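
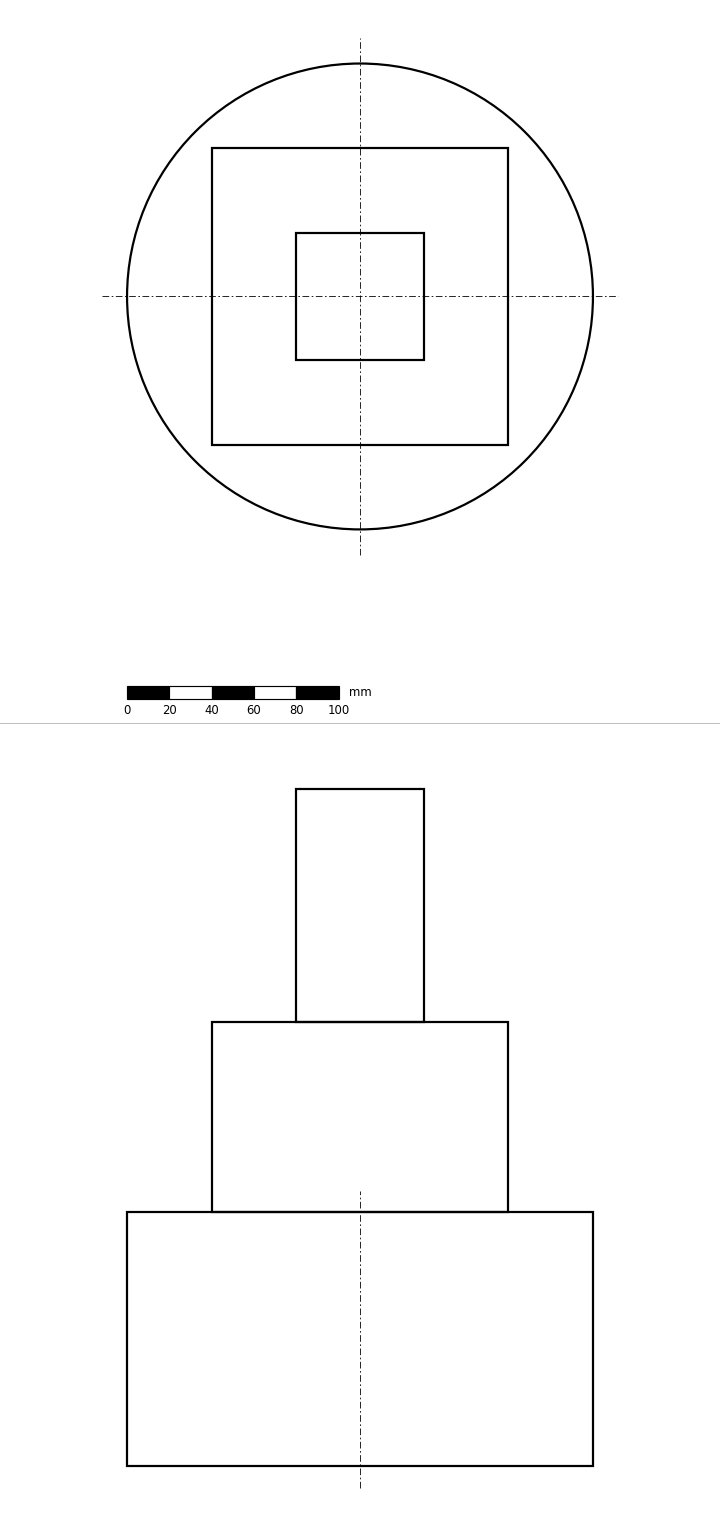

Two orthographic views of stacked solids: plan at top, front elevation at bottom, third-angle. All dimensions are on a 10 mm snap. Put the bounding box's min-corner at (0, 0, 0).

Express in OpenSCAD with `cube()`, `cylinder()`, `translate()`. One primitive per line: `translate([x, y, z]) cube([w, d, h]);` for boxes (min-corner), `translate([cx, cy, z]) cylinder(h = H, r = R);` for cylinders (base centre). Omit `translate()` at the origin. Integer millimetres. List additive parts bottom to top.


translate([110, 110, 0]) cylinder(h = 120, r = 110);
translate([40, 40, 120]) cube([140, 140, 90]);
translate([80, 80, 210]) cube([60, 60, 110]);


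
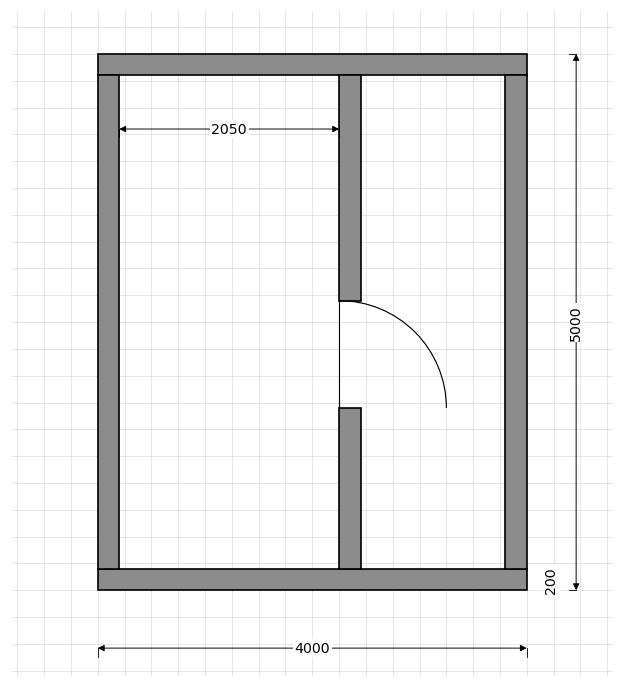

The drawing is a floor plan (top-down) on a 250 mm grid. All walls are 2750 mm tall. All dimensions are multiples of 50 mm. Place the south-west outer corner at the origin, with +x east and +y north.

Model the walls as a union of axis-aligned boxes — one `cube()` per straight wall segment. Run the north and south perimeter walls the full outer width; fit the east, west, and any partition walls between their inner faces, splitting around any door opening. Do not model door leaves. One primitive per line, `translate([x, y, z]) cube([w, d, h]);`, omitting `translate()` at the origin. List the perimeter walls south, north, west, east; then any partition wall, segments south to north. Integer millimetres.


cube([4000, 200, 2750]);
translate([0, 4800, 0]) cube([4000, 200, 2750]);
translate([0, 200, 0]) cube([200, 4600, 2750]);
translate([3800, 200, 0]) cube([200, 4600, 2750]);
translate([2250, 200, 0]) cube([200, 1500, 2750]);
translate([2250, 2700, 0]) cube([200, 2100, 2750]);


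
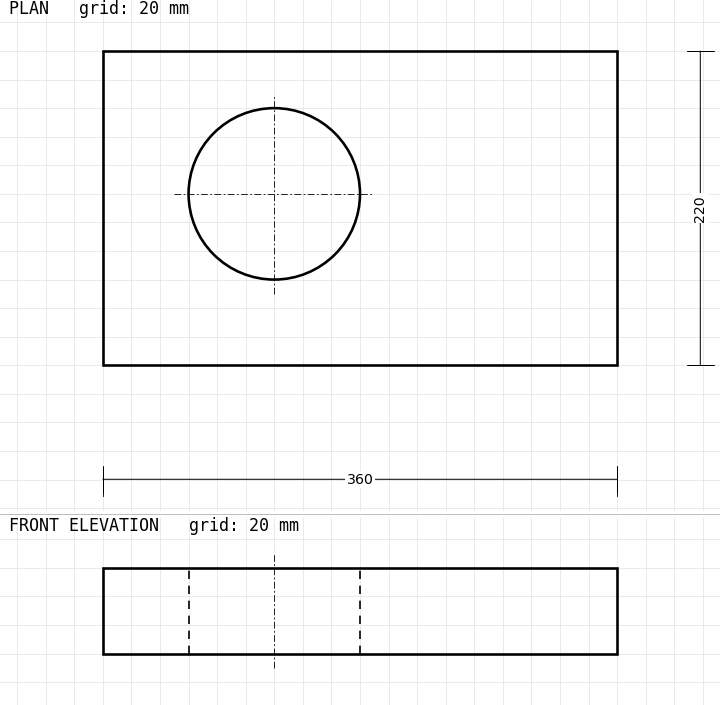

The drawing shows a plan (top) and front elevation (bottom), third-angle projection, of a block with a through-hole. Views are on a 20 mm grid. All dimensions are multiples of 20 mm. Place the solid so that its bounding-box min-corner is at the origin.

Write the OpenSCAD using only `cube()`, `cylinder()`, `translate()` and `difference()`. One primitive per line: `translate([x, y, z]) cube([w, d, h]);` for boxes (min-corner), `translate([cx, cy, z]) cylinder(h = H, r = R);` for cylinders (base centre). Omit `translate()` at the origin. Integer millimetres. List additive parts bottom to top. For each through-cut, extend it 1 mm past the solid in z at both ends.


difference() {
  cube([360, 220, 60]);
  translate([120, 120, -1]) cylinder(h = 62, r = 60);
}


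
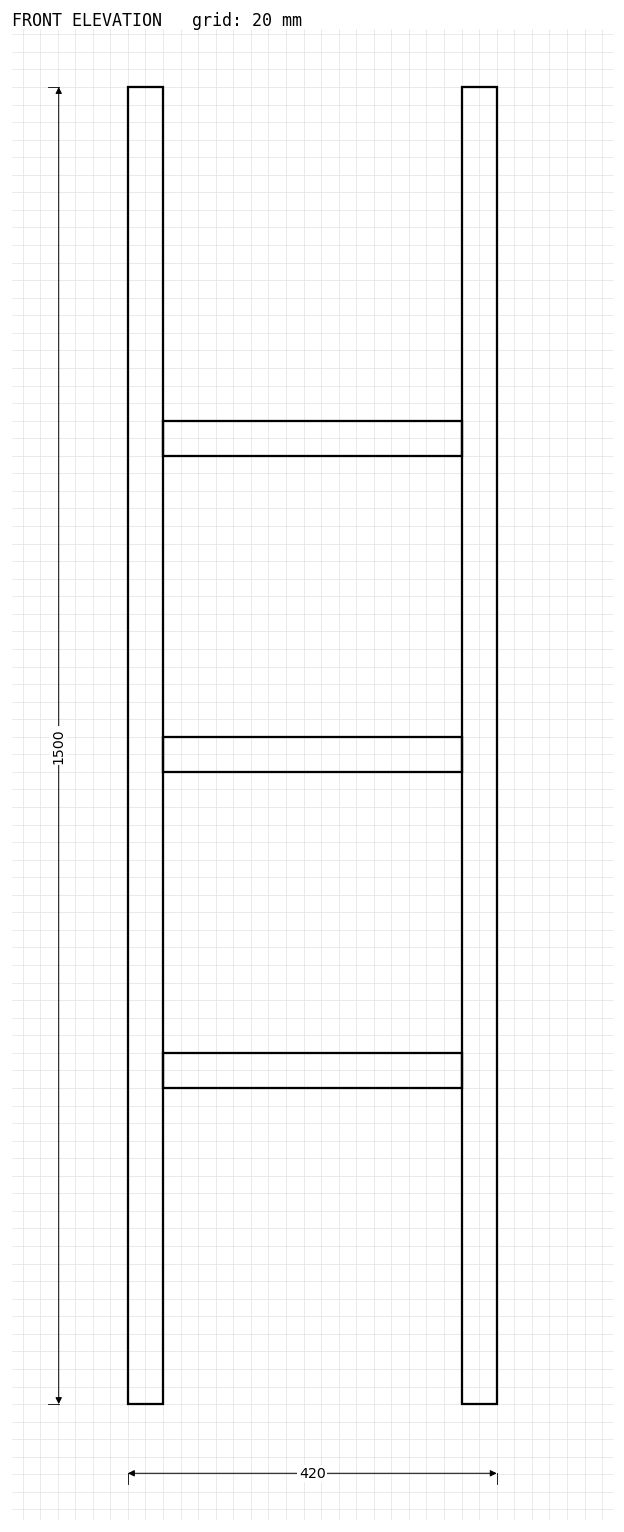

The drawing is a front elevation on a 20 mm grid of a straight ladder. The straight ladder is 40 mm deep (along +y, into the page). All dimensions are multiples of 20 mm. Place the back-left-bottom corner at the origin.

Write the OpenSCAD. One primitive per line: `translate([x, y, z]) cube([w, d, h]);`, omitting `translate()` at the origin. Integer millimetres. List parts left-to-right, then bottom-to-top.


cube([40, 40, 1500]);
translate([40, 0, 360]) cube([340, 40, 40]);
translate([40, 0, 720]) cube([340, 40, 40]);
translate([40, 0, 1080]) cube([340, 40, 40]);
translate([380, 0, 0]) cube([40, 40, 1500]);


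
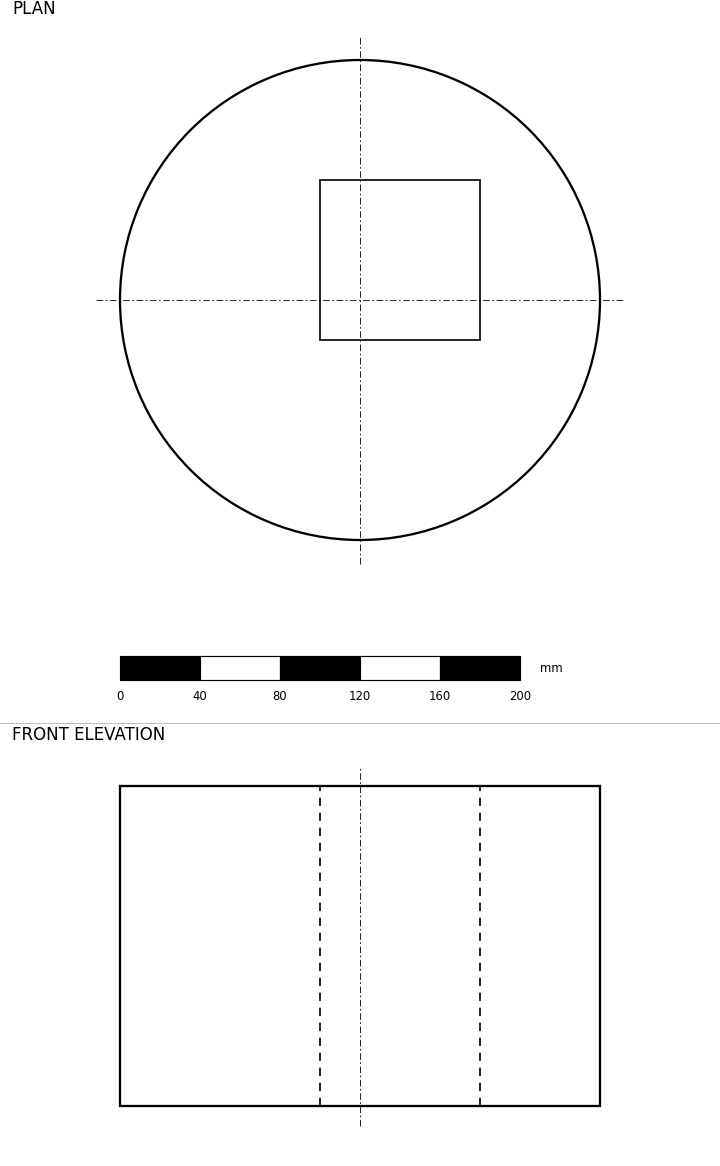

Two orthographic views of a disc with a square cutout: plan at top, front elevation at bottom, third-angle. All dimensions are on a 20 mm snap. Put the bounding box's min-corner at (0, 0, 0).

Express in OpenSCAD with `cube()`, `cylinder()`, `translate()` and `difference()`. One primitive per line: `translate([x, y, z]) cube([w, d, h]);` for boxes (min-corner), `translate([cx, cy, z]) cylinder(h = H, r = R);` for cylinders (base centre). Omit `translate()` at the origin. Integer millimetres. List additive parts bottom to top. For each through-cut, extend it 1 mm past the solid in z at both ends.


difference() {
  translate([120, 120, 0]) cylinder(h = 160, r = 120);
  translate([100, 100, -1]) cube([80, 80, 162]);
}


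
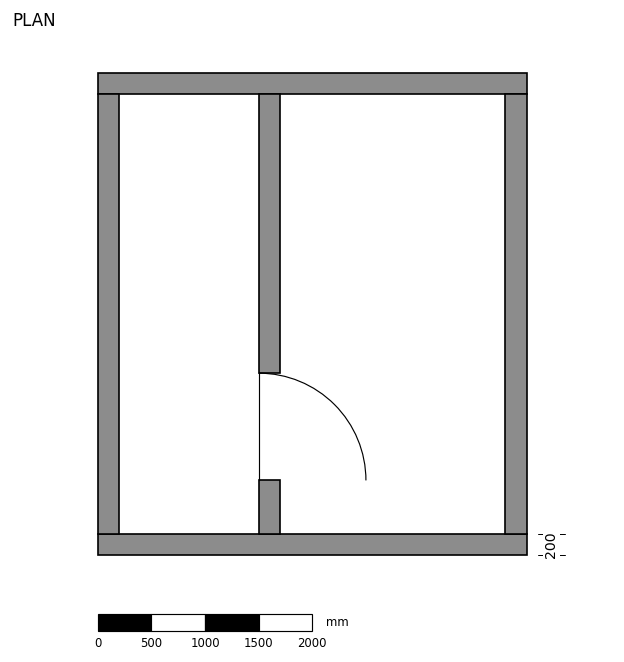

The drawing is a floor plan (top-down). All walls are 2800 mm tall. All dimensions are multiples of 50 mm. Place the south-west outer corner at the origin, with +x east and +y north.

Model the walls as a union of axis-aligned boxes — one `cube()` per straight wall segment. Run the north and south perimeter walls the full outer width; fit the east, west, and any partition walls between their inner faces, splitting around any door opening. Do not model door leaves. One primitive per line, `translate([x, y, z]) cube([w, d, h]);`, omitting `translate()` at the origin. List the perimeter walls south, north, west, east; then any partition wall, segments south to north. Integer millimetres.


cube([4000, 200, 2800]);
translate([0, 4300, 0]) cube([4000, 200, 2800]);
translate([0, 200, 0]) cube([200, 4100, 2800]);
translate([3800, 200, 0]) cube([200, 4100, 2800]);
translate([1500, 200, 0]) cube([200, 500, 2800]);
translate([1500, 1700, 0]) cube([200, 2600, 2800]);


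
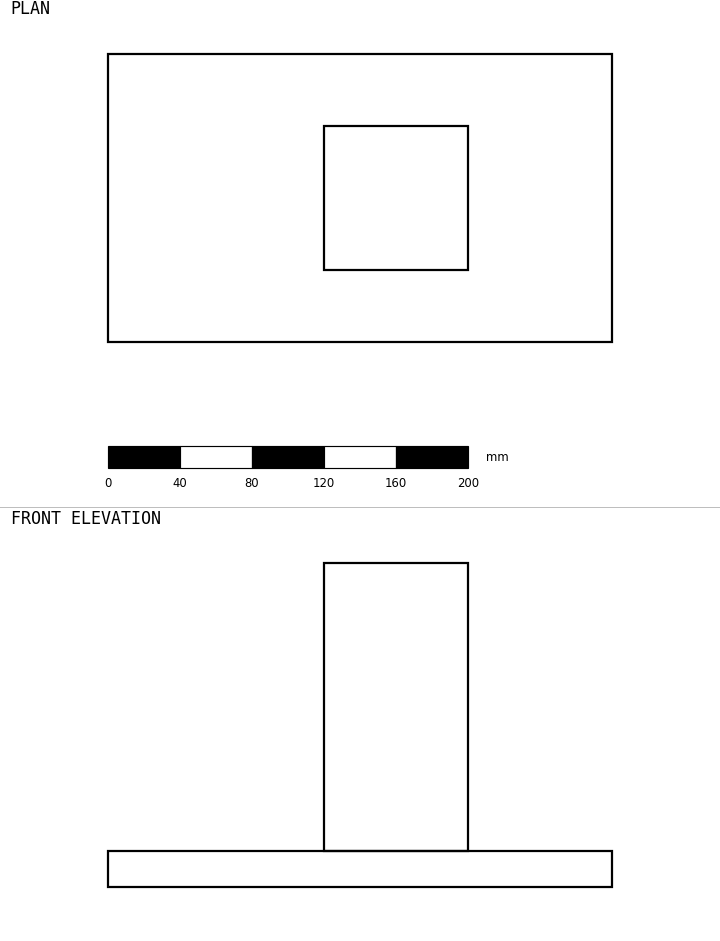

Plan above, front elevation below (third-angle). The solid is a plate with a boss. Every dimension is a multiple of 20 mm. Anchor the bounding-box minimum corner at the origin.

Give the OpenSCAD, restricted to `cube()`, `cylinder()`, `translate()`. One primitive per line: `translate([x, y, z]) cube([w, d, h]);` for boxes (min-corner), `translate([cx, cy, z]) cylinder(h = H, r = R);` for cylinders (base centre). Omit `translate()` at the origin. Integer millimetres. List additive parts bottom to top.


cube([280, 160, 20]);
translate([120, 40, 20]) cube([80, 80, 160]);


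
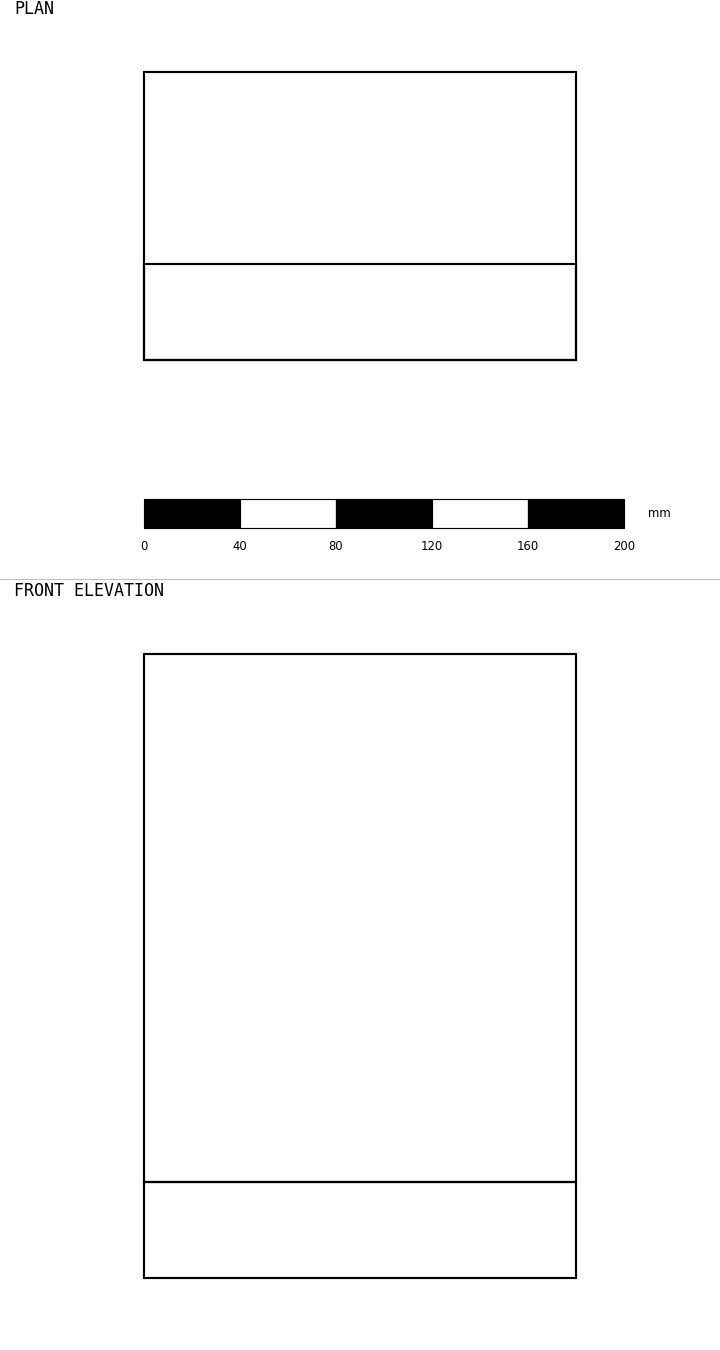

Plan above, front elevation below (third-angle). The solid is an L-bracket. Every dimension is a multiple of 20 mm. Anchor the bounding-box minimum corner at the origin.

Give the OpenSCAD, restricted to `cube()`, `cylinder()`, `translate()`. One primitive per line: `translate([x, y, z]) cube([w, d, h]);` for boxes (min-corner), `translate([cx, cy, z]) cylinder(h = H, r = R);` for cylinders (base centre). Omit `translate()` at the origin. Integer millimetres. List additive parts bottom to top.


cube([180, 120, 40]);
translate([0, 0, 40]) cube([180, 40, 220]);


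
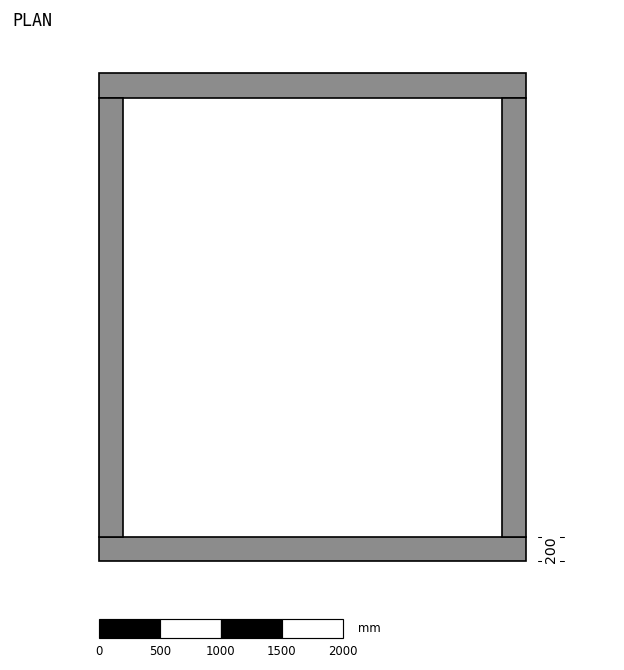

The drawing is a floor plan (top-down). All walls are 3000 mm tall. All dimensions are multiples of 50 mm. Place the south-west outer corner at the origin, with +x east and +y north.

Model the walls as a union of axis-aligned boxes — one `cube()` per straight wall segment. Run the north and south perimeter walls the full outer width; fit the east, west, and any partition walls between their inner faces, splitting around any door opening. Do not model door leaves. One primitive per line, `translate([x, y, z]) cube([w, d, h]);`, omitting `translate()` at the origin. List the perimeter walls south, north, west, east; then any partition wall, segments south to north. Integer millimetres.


cube([3500, 200, 3000]);
translate([0, 3800, 0]) cube([3500, 200, 3000]);
translate([0, 200, 0]) cube([200, 3600, 3000]);
translate([3300, 200, 0]) cube([200, 3600, 3000]);


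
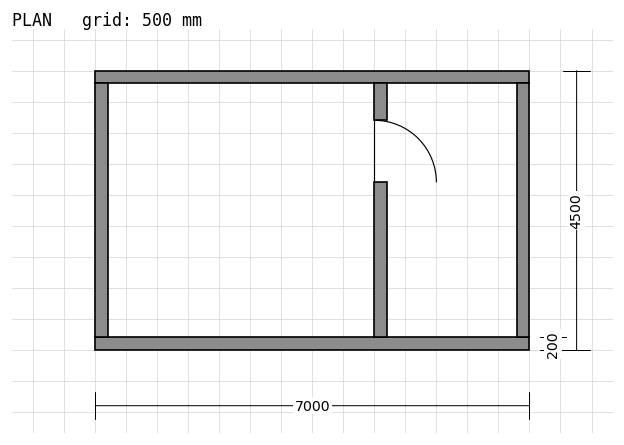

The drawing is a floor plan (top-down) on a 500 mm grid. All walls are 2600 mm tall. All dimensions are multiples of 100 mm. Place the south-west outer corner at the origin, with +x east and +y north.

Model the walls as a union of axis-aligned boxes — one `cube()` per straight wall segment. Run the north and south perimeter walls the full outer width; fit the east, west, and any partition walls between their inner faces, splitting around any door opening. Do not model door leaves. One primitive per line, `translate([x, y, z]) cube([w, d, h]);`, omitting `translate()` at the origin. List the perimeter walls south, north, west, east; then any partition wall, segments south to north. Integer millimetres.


cube([7000, 200, 2600]);
translate([0, 4300, 0]) cube([7000, 200, 2600]);
translate([0, 200, 0]) cube([200, 4100, 2600]);
translate([6800, 200, 0]) cube([200, 4100, 2600]);
translate([4500, 200, 0]) cube([200, 2500, 2600]);
translate([4500, 3700, 0]) cube([200, 600, 2600]);


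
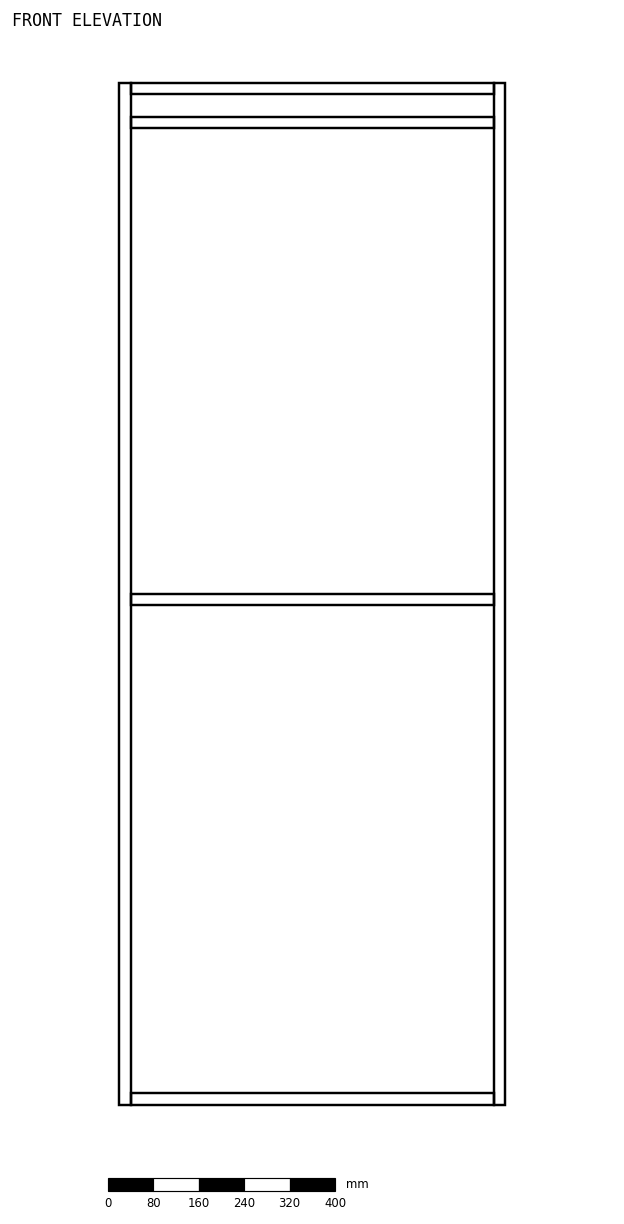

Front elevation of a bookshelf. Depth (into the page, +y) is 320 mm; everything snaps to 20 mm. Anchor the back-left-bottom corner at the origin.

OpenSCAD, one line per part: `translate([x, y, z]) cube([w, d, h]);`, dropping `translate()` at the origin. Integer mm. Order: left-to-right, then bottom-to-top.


cube([20, 320, 1800]);
translate([20, 0, 0]) cube([640, 320, 20]);
translate([20, 0, 880]) cube([640, 320, 20]);
translate([20, 0, 1720]) cube([640, 320, 20]);
translate([20, 0, 1780]) cube([640, 320, 20]);
translate([660, 0, 0]) cube([20, 320, 1800]);


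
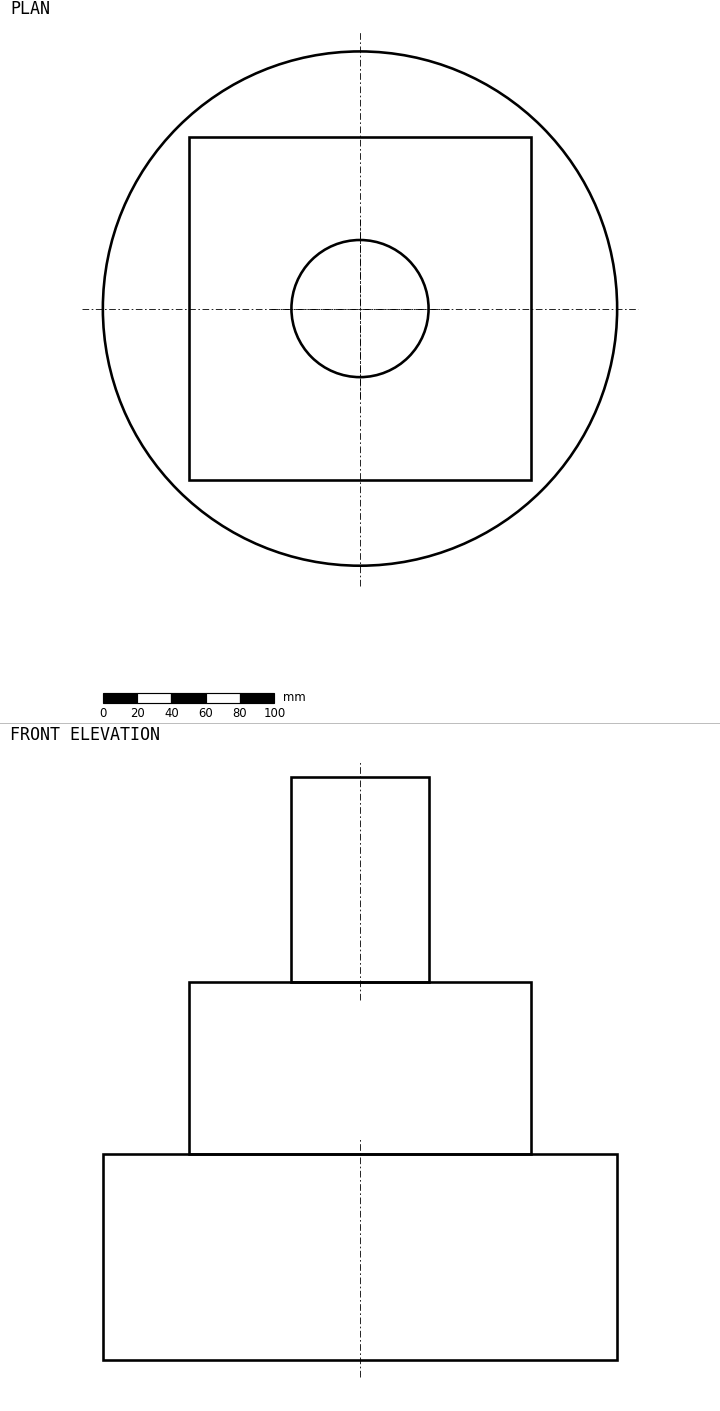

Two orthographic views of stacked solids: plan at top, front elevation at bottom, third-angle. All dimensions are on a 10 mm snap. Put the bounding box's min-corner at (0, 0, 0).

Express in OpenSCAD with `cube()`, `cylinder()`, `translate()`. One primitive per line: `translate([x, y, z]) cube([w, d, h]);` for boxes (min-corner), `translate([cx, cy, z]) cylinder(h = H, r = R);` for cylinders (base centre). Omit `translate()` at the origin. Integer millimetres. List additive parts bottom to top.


translate([150, 150, 0]) cylinder(h = 120, r = 150);
translate([50, 50, 120]) cube([200, 200, 100]);
translate([150, 150, 220]) cylinder(h = 120, r = 40);


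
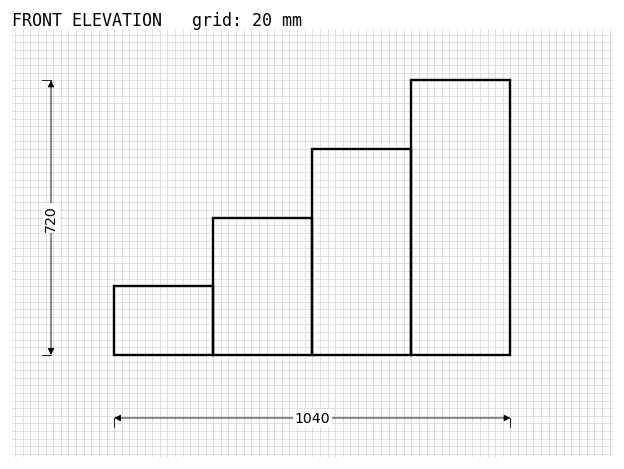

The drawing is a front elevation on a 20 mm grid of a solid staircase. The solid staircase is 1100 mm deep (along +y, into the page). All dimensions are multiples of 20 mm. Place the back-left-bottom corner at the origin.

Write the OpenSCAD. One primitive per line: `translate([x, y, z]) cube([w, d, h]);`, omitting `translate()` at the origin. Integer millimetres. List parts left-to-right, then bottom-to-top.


cube([260, 1100, 180]);
translate([260, 0, 0]) cube([260, 1100, 360]);
translate([520, 0, 0]) cube([260, 1100, 540]);
translate([780, 0, 0]) cube([260, 1100, 720]);


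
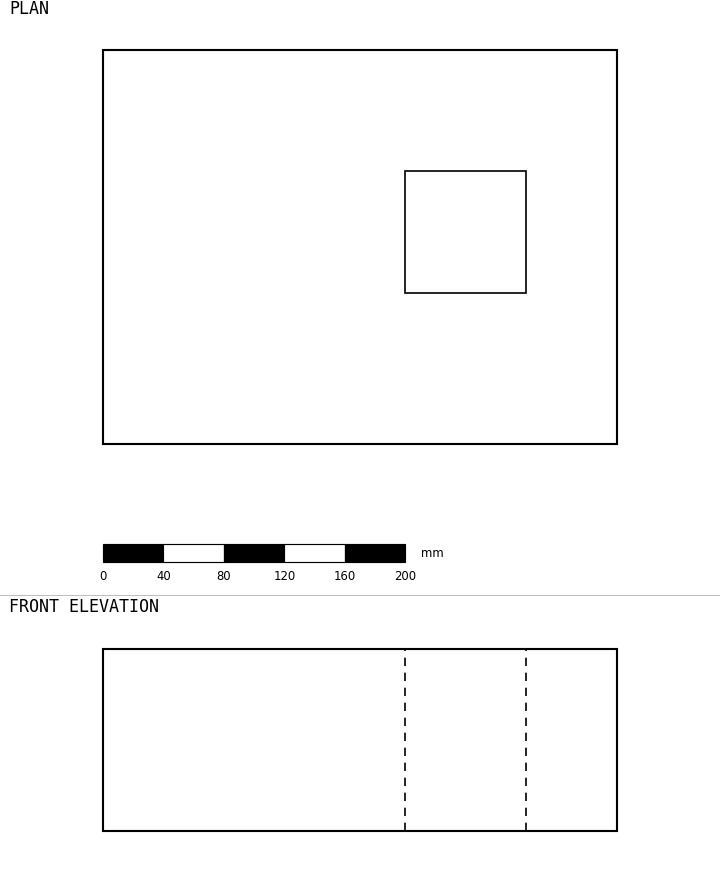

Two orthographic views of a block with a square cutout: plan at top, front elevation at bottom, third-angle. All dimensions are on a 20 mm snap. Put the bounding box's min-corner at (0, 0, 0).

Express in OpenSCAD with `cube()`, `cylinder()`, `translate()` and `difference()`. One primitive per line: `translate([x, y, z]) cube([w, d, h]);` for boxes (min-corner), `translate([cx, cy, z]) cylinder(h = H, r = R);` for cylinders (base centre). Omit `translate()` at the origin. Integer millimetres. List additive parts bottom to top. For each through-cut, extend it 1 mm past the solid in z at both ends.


difference() {
  cube([340, 260, 120]);
  translate([200, 100, -1]) cube([80, 80, 122]);
}


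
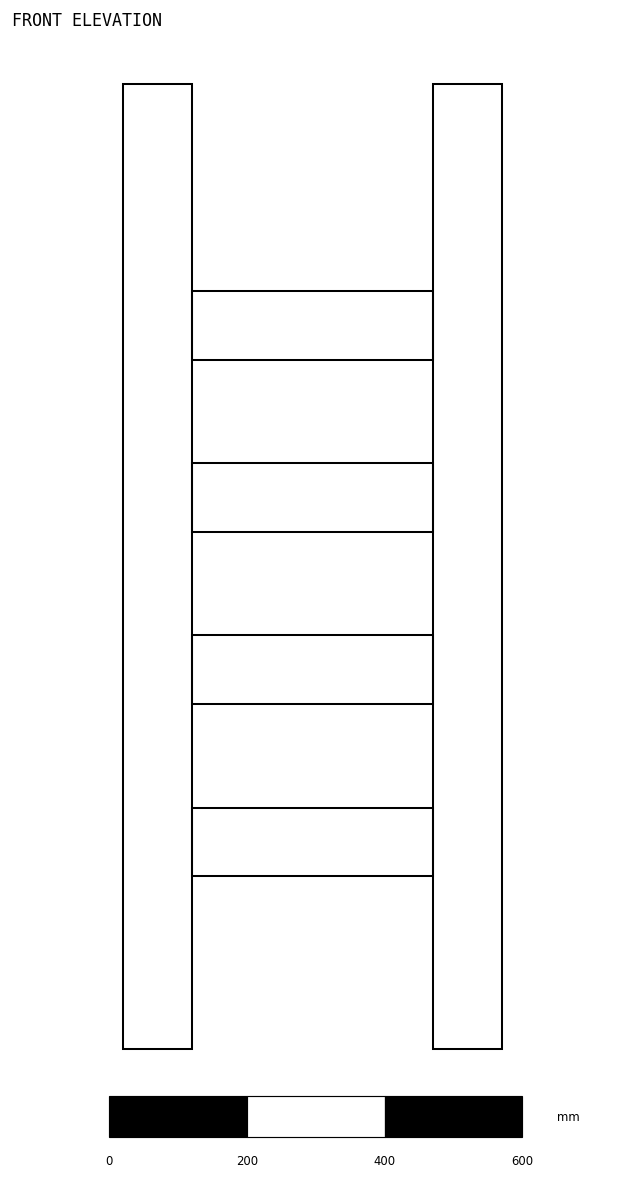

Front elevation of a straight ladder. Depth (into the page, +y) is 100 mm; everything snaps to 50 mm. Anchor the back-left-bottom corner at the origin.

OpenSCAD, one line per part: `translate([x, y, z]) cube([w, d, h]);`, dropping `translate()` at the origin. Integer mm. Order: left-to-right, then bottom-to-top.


cube([100, 100, 1400]);
translate([100, 0, 250]) cube([350, 100, 100]);
translate([100, 0, 500]) cube([350, 100, 100]);
translate([100, 0, 750]) cube([350, 100, 100]);
translate([100, 0, 1000]) cube([350, 100, 100]);
translate([450, 0, 0]) cube([100, 100, 1400]);


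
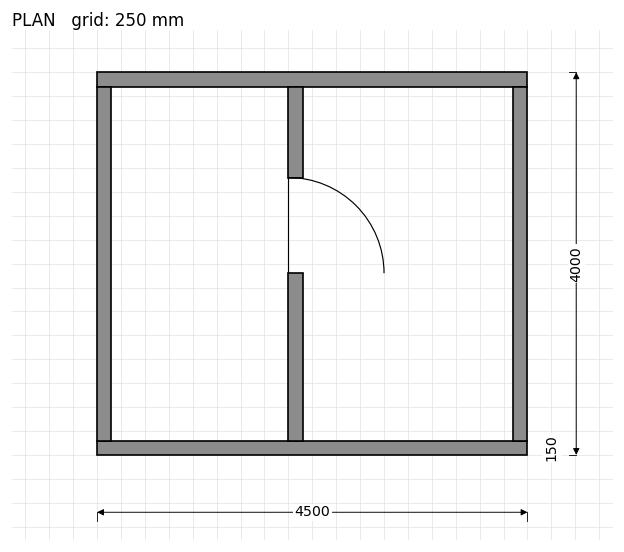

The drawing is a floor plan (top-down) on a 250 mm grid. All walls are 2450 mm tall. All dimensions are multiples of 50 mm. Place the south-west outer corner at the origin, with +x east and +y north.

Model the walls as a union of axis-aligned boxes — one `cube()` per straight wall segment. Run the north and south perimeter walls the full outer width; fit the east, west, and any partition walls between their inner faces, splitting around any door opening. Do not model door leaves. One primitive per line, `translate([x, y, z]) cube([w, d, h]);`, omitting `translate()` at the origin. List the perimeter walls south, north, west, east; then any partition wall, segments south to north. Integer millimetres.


cube([4500, 150, 2450]);
translate([0, 3850, 0]) cube([4500, 150, 2450]);
translate([0, 150, 0]) cube([150, 3700, 2450]);
translate([4350, 150, 0]) cube([150, 3700, 2450]);
translate([2000, 150, 0]) cube([150, 1750, 2450]);
translate([2000, 2900, 0]) cube([150, 950, 2450]);


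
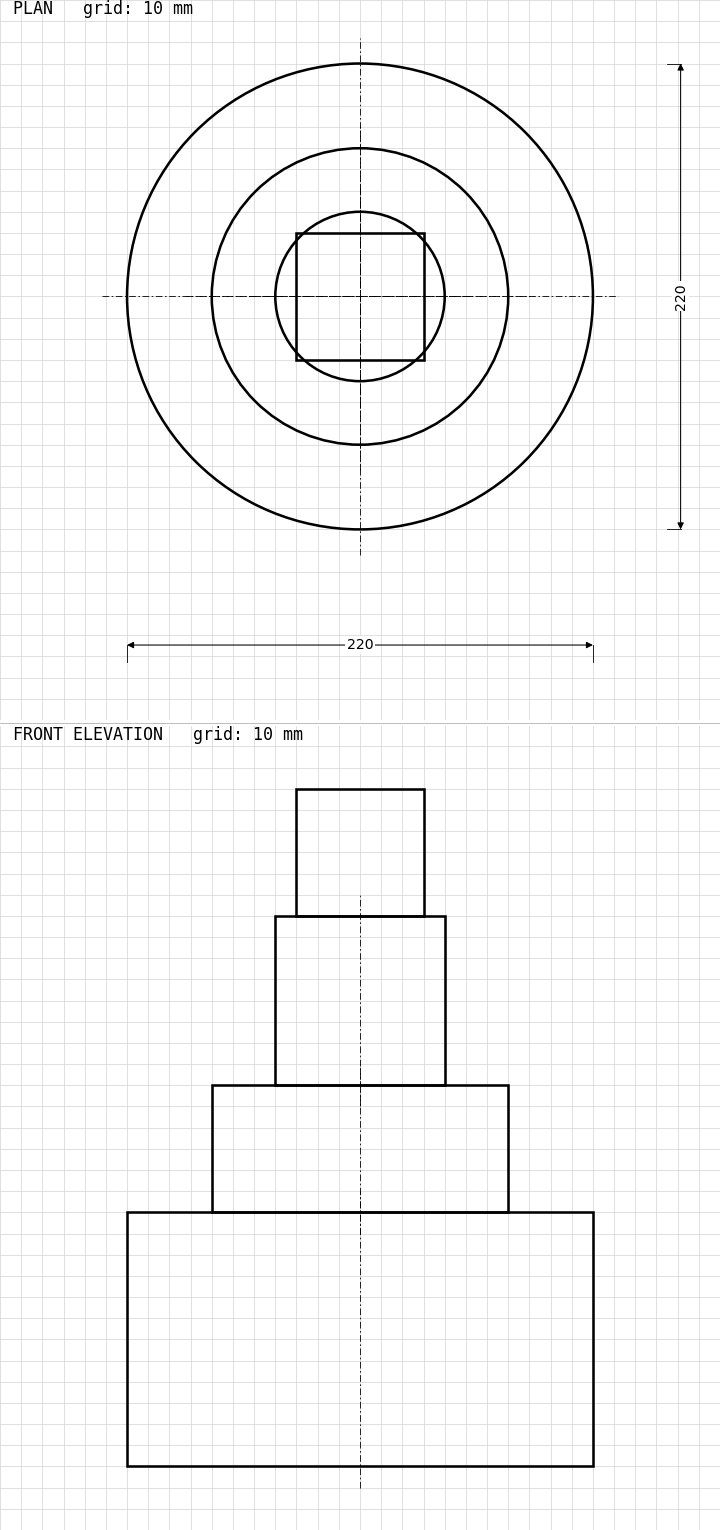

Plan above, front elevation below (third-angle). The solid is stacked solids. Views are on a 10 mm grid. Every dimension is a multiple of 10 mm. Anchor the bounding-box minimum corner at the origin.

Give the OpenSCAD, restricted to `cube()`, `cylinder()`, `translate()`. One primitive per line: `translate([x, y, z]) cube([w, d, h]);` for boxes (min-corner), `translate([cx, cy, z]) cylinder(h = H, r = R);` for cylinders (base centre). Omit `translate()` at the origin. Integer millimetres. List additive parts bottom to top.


translate([110, 110, 0]) cylinder(h = 120, r = 110);
translate([110, 110, 120]) cylinder(h = 60, r = 70);
translate([110, 110, 180]) cylinder(h = 80, r = 40);
translate([80, 80, 260]) cube([60, 60, 60]);


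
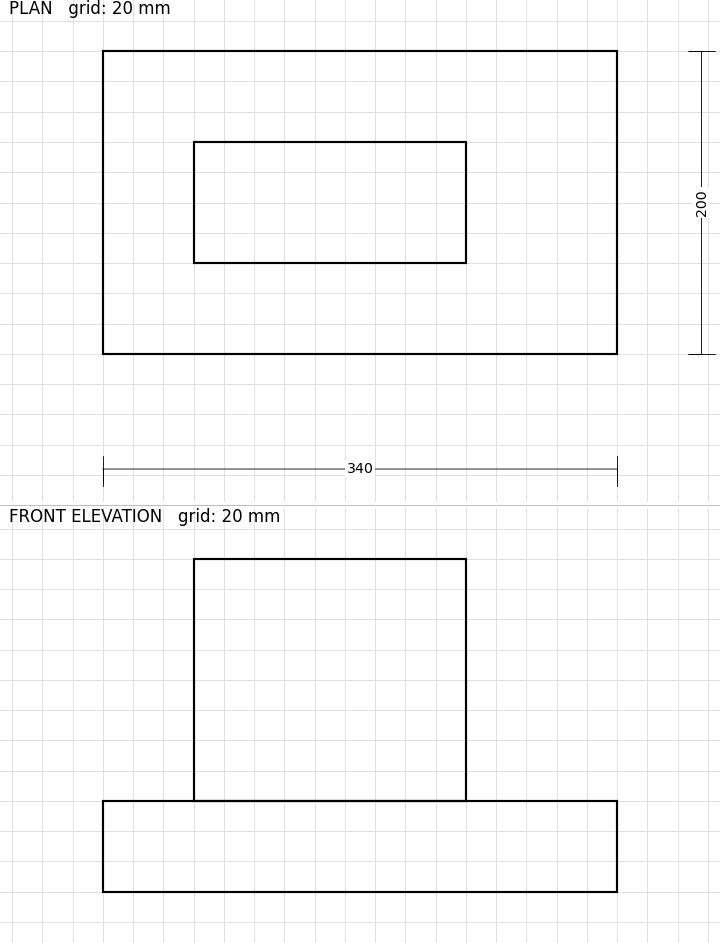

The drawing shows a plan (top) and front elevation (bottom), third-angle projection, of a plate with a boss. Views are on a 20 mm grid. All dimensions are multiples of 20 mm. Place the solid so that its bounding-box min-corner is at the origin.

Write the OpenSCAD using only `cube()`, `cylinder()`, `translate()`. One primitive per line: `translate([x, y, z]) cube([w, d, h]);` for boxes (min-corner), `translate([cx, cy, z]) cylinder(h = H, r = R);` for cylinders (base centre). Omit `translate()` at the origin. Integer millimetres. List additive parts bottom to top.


cube([340, 200, 60]);
translate([60, 60, 60]) cube([180, 80, 160]);


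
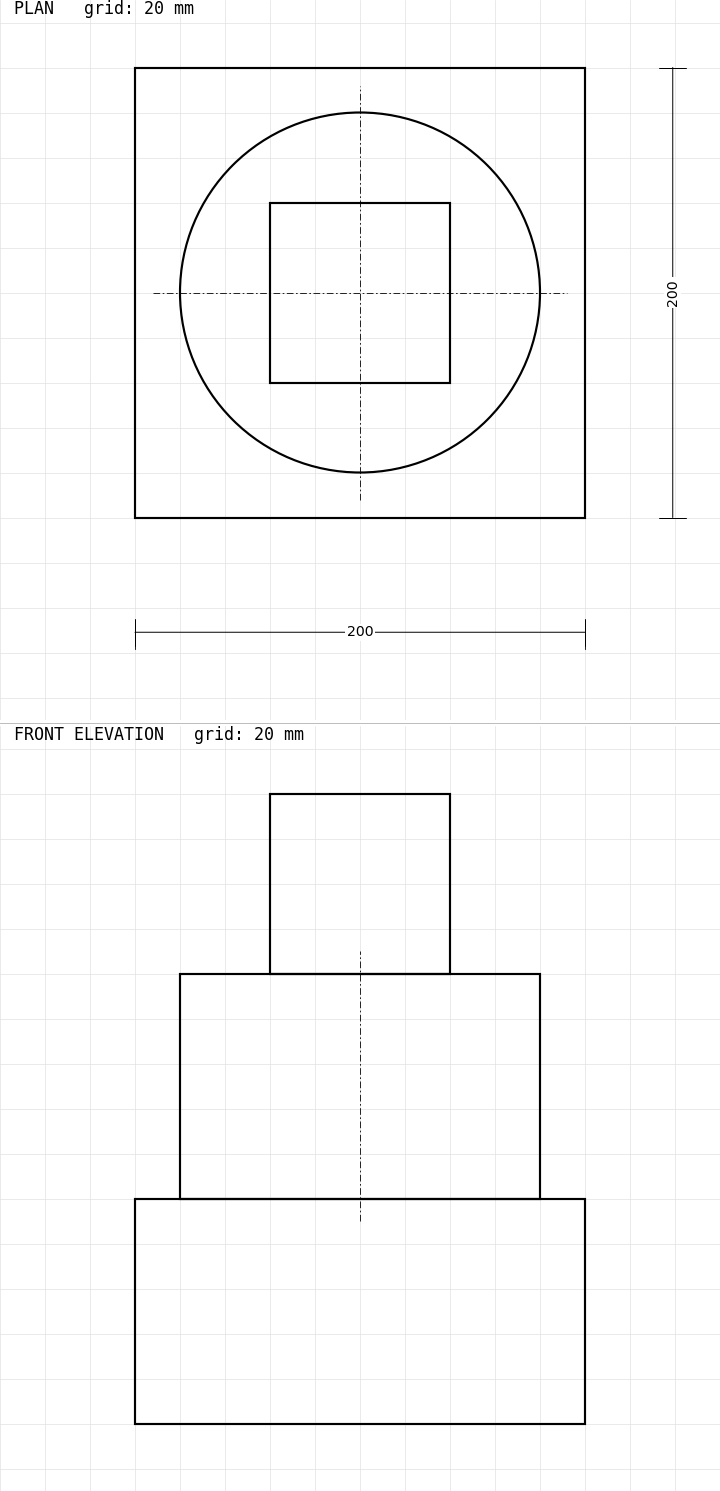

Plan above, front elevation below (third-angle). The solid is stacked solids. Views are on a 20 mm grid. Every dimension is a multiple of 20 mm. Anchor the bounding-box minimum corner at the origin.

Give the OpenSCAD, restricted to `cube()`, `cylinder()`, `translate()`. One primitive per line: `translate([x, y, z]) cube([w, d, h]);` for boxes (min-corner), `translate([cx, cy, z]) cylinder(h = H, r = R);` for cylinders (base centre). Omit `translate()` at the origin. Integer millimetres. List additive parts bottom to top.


cube([200, 200, 100]);
translate([100, 100, 100]) cylinder(h = 100, r = 80);
translate([60, 60, 200]) cube([80, 80, 80]);


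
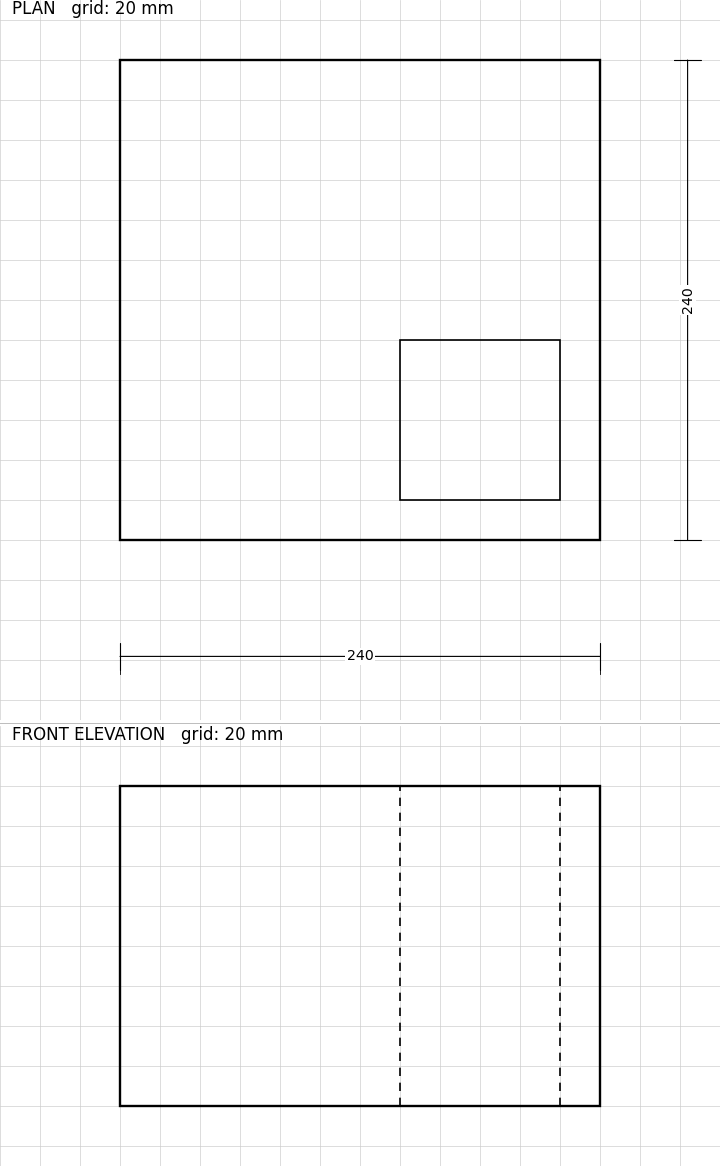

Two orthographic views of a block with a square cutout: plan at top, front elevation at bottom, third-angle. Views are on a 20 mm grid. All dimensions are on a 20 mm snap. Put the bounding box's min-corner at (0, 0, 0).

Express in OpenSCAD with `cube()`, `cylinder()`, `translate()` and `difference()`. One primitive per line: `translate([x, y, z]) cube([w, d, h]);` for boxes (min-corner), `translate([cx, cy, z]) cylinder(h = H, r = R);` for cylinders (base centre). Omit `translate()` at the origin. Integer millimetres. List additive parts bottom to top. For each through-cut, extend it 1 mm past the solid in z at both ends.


difference() {
  cube([240, 240, 160]);
  translate([140, 20, -1]) cube([80, 80, 162]);
}


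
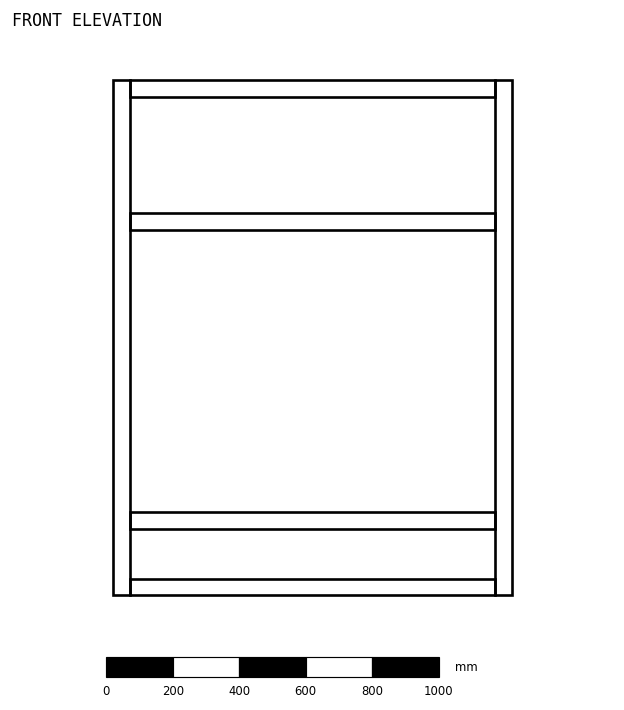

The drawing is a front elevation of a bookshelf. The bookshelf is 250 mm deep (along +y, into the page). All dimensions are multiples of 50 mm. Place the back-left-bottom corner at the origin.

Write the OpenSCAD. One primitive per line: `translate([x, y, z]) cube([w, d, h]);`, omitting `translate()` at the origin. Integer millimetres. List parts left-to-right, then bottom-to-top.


cube([50, 250, 1550]);
translate([50, 0, 0]) cube([1100, 250, 50]);
translate([50, 0, 200]) cube([1100, 250, 50]);
translate([50, 0, 1100]) cube([1100, 250, 50]);
translate([50, 0, 1500]) cube([1100, 250, 50]);
translate([1150, 0, 0]) cube([50, 250, 1550]);


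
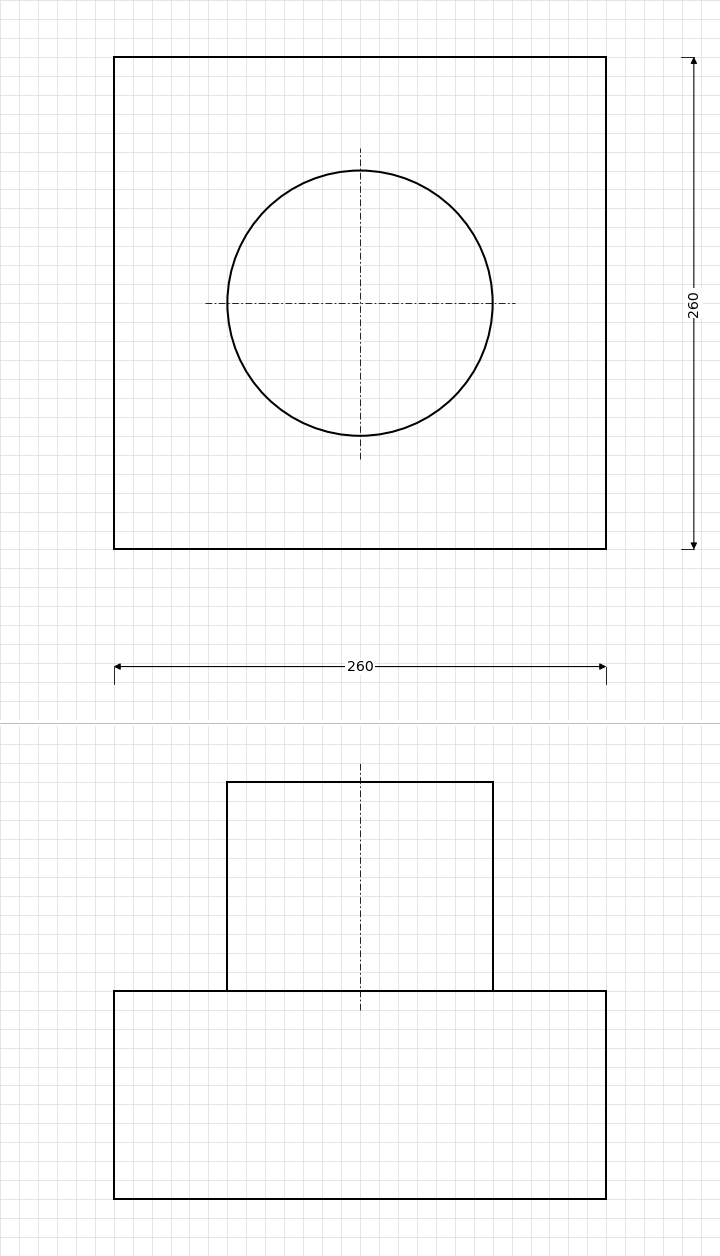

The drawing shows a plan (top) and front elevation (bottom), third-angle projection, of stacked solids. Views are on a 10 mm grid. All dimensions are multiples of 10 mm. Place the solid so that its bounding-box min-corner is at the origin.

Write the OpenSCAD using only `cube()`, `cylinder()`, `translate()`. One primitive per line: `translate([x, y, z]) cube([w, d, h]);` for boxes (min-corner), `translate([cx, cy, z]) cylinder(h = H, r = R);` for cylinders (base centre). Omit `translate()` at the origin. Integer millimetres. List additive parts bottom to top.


cube([260, 260, 110]);
translate([130, 130, 110]) cylinder(h = 110, r = 70);


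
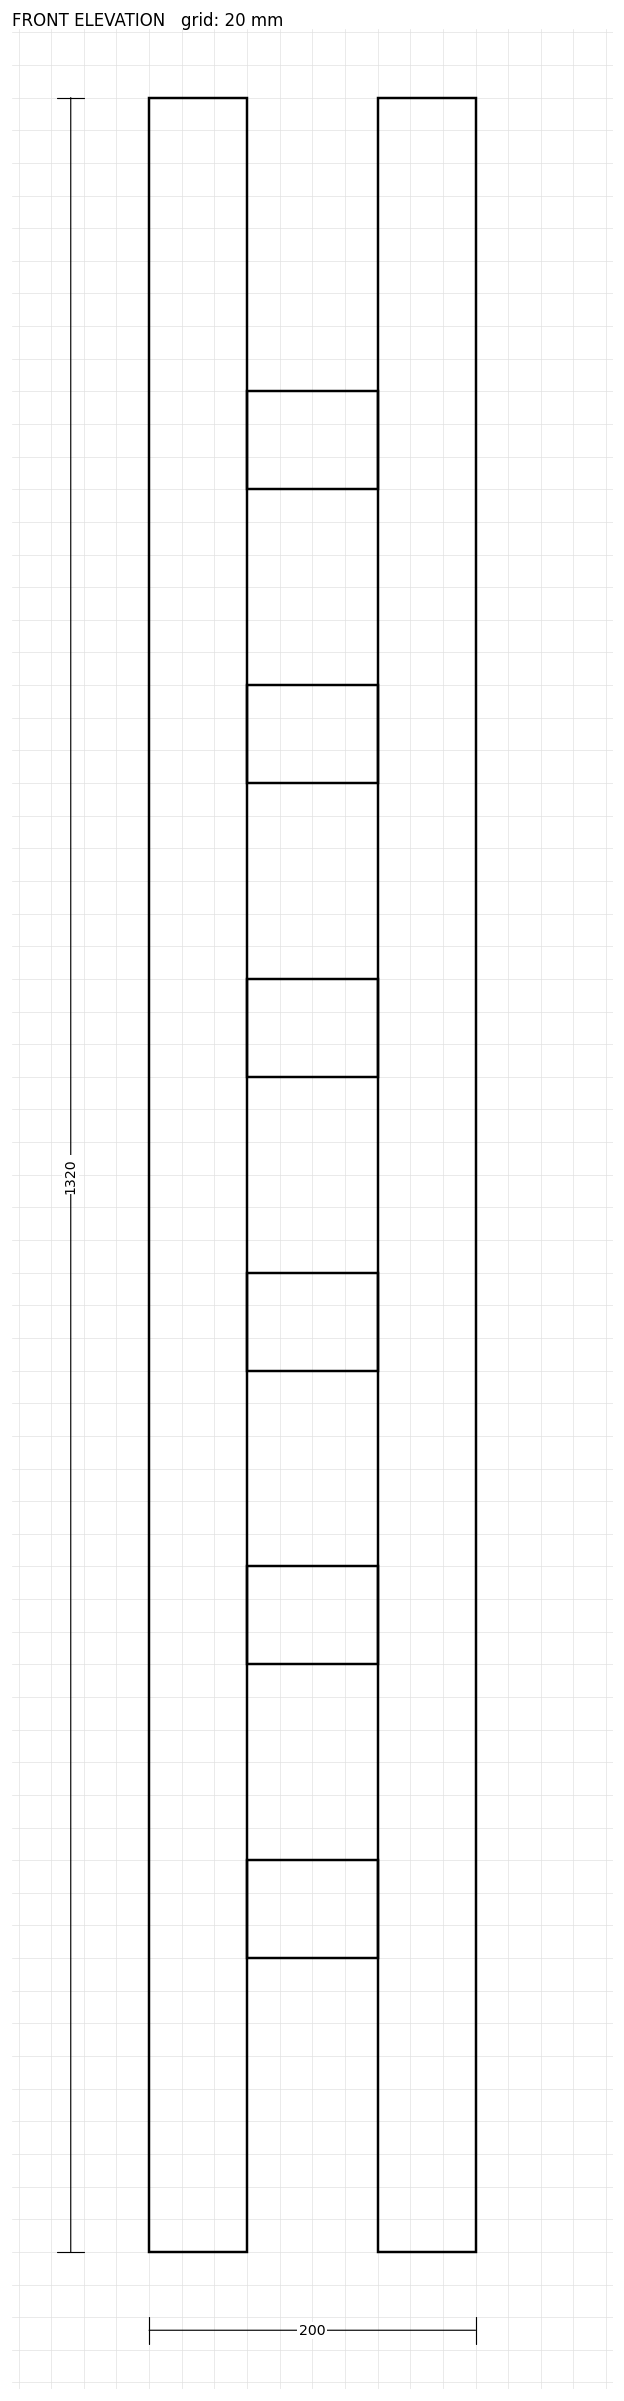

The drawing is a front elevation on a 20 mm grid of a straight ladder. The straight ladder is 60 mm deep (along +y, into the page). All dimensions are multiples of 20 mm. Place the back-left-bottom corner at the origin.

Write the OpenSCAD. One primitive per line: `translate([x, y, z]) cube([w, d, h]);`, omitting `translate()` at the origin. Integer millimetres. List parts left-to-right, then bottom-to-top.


cube([60, 60, 1320]);
translate([60, 0, 180]) cube([80, 60, 60]);
translate([60, 0, 360]) cube([80, 60, 60]);
translate([60, 0, 540]) cube([80, 60, 60]);
translate([60, 0, 720]) cube([80, 60, 60]);
translate([60, 0, 900]) cube([80, 60, 60]);
translate([60, 0, 1080]) cube([80, 60, 60]);
translate([140, 0, 0]) cube([60, 60, 1320]);


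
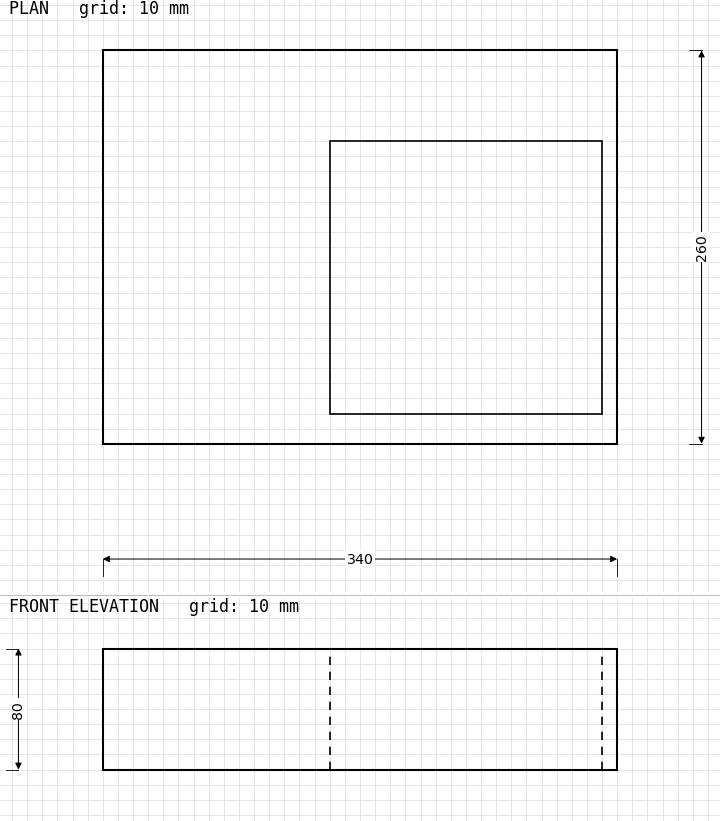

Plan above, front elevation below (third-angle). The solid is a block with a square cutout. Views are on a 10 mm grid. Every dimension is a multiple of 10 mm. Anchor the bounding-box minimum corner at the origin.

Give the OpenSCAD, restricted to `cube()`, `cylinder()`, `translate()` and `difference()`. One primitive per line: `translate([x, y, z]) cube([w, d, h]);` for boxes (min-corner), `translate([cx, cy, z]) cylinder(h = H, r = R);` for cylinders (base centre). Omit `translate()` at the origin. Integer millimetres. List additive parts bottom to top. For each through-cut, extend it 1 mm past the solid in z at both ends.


difference() {
  cube([340, 260, 80]);
  translate([150, 20, -1]) cube([180, 180, 82]);
}


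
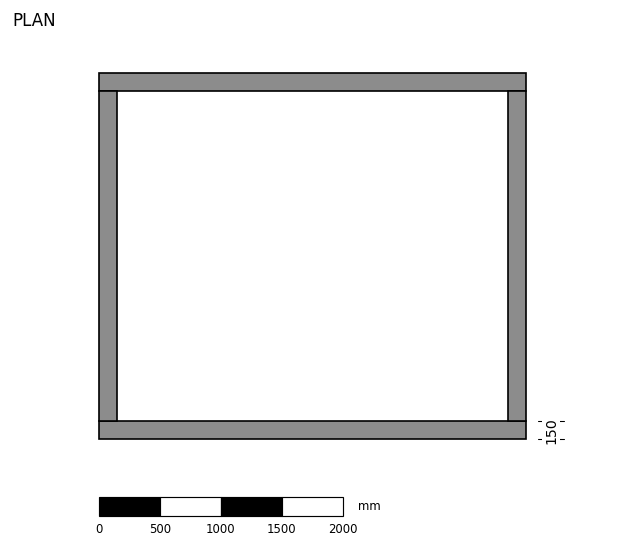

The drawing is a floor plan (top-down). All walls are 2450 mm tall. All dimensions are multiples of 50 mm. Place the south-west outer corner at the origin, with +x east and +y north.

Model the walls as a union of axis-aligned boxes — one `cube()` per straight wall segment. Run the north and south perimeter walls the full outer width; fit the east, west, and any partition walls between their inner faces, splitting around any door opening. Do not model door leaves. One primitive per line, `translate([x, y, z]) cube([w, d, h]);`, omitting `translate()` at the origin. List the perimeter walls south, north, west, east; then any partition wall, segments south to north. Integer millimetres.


cube([3500, 150, 2450]);
translate([0, 2850, 0]) cube([3500, 150, 2450]);
translate([0, 150, 0]) cube([150, 2700, 2450]);
translate([3350, 150, 0]) cube([150, 2700, 2450]);


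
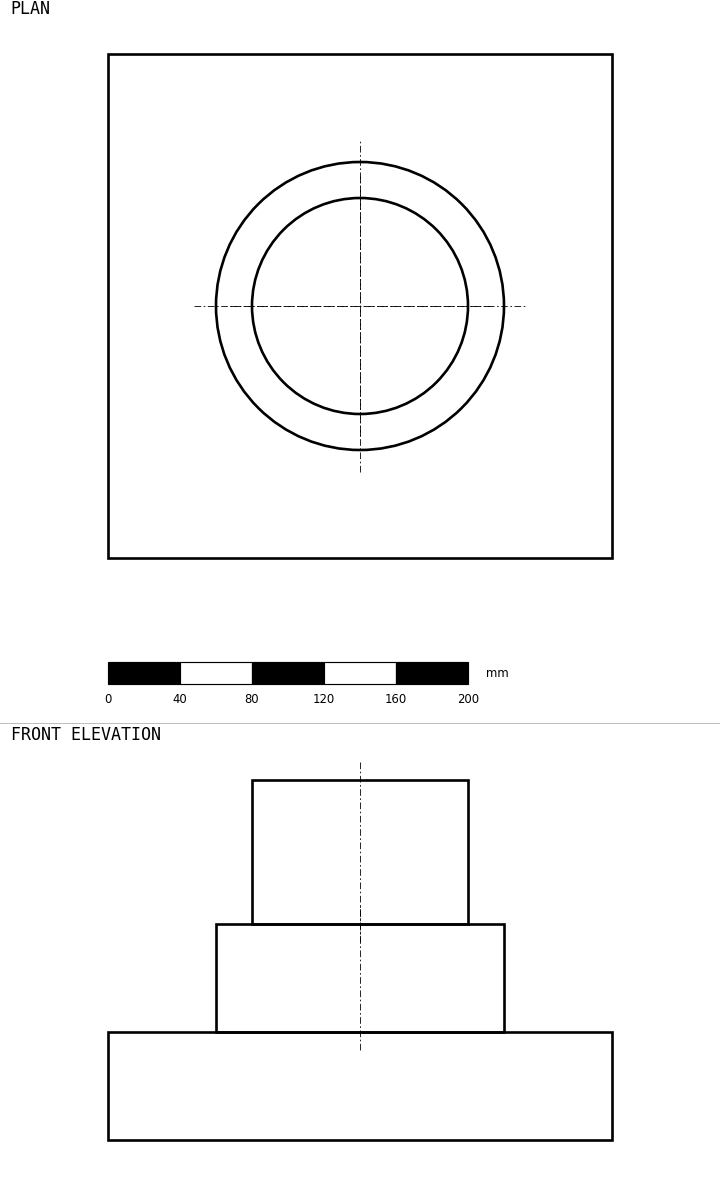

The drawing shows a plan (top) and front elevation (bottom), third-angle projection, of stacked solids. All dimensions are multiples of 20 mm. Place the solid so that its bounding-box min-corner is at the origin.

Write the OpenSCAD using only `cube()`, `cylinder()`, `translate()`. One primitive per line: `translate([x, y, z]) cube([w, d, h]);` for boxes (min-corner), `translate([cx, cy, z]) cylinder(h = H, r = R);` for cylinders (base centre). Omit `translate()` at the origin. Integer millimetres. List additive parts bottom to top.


cube([280, 280, 60]);
translate([140, 140, 60]) cylinder(h = 60, r = 80);
translate([140, 140, 120]) cylinder(h = 80, r = 60);


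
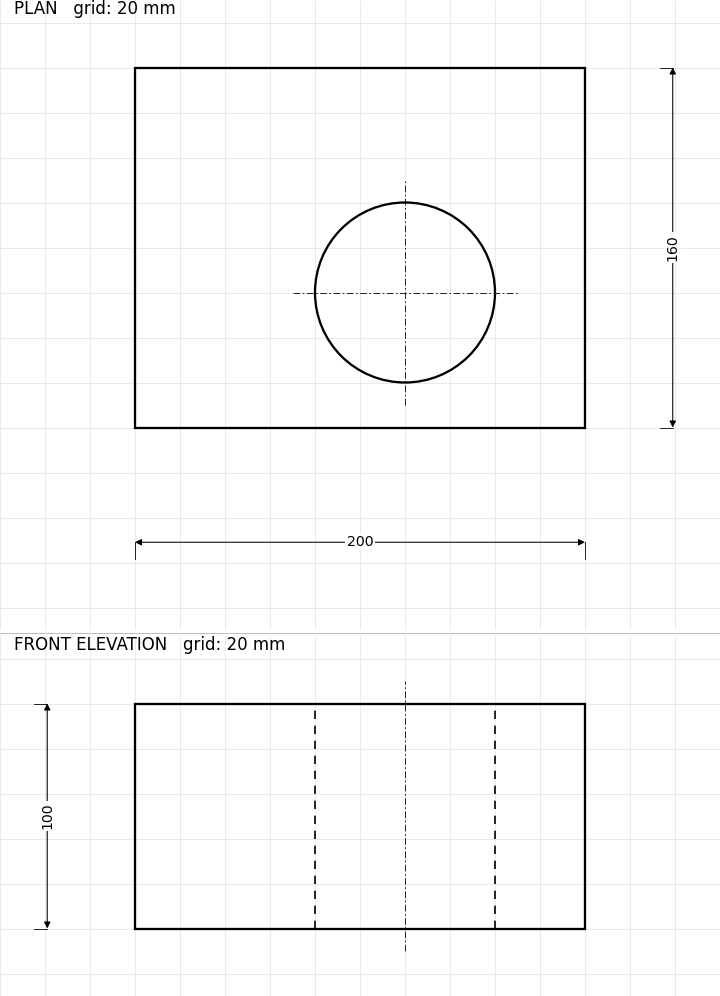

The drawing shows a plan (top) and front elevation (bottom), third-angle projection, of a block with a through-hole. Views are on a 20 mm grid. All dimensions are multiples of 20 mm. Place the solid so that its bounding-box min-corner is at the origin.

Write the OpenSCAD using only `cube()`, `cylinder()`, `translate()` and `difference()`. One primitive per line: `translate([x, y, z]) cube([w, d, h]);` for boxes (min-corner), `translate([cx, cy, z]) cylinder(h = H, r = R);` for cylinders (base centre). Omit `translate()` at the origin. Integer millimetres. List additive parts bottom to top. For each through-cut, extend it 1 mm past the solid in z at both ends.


difference() {
  cube([200, 160, 100]);
  translate([120, 60, -1]) cylinder(h = 102, r = 40);
}


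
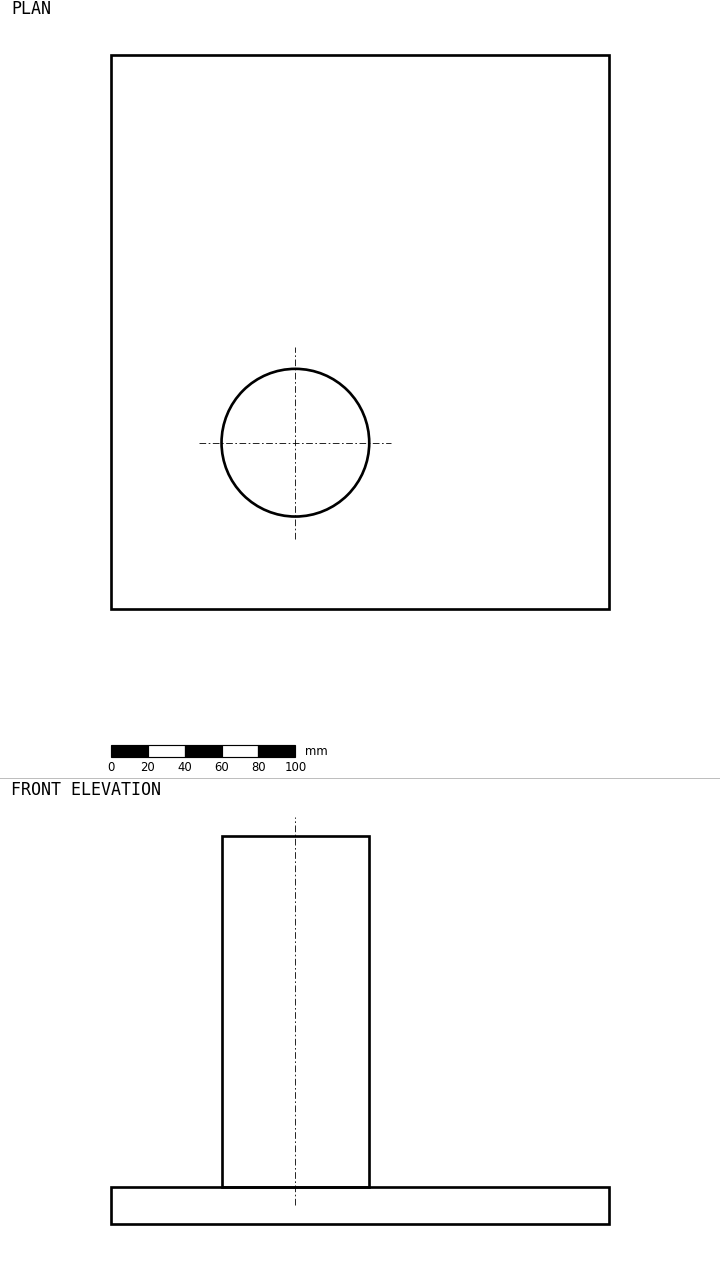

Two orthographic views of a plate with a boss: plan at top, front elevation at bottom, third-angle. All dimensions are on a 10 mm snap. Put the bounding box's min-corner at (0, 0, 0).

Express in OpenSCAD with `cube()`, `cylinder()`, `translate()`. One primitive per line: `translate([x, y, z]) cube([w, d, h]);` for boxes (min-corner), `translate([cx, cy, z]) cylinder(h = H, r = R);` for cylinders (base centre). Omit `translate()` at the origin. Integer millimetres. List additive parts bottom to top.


cube([270, 300, 20]);
translate([100, 90, 20]) cylinder(h = 190, r = 40);


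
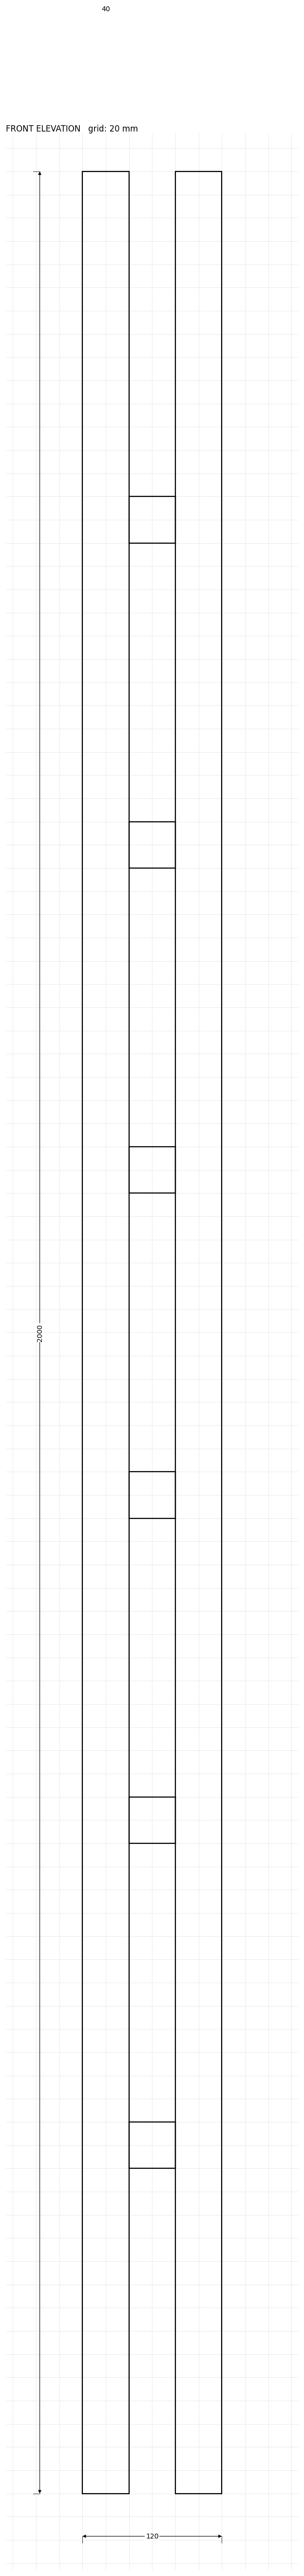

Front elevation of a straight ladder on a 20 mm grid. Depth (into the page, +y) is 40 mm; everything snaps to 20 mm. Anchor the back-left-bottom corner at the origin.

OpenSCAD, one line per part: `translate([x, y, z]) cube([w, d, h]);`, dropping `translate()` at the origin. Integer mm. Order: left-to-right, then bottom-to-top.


cube([40, 40, 2000]);
translate([40, 0, 280]) cube([40, 40, 40]);
translate([40, 0, 560]) cube([40, 40, 40]);
translate([40, 0, 840]) cube([40, 40, 40]);
translate([40, 0, 1120]) cube([40, 40, 40]);
translate([40, 0, 1400]) cube([40, 40, 40]);
translate([40, 0, 1680]) cube([40, 40, 40]);
translate([80, 0, 0]) cube([40, 40, 2000]);


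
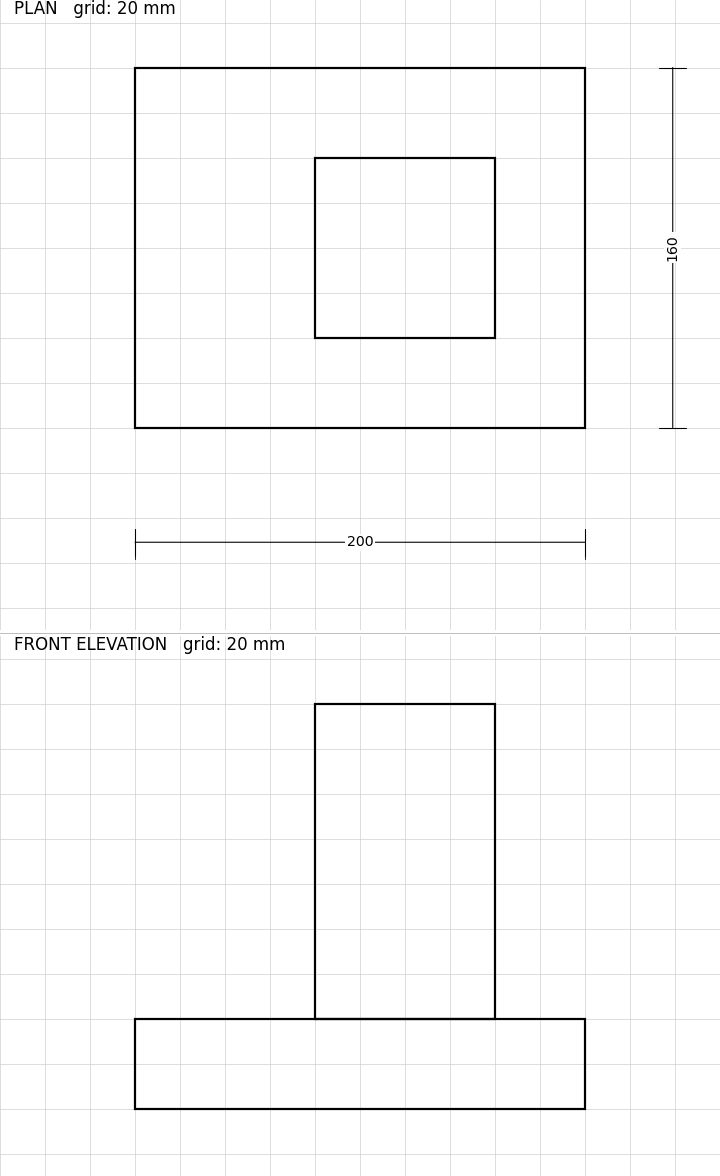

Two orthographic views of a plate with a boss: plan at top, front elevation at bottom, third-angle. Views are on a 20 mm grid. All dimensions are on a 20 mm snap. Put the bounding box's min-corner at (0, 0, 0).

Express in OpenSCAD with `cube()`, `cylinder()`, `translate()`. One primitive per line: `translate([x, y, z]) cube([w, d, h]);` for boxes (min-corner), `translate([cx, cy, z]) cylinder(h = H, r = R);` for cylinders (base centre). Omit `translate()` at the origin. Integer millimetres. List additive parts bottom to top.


cube([200, 160, 40]);
translate([80, 40, 40]) cube([80, 80, 140]);


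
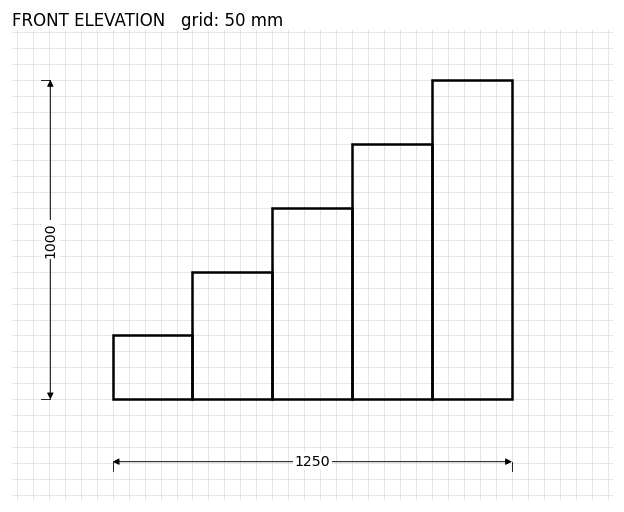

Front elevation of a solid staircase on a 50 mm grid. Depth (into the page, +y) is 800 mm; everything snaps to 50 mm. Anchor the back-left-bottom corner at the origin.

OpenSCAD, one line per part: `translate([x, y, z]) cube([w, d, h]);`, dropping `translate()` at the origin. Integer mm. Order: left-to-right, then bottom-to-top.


cube([250, 800, 200]);
translate([250, 0, 0]) cube([250, 800, 400]);
translate([500, 0, 0]) cube([250, 800, 600]);
translate([750, 0, 0]) cube([250, 800, 800]);
translate([1000, 0, 0]) cube([250, 800, 1000]);


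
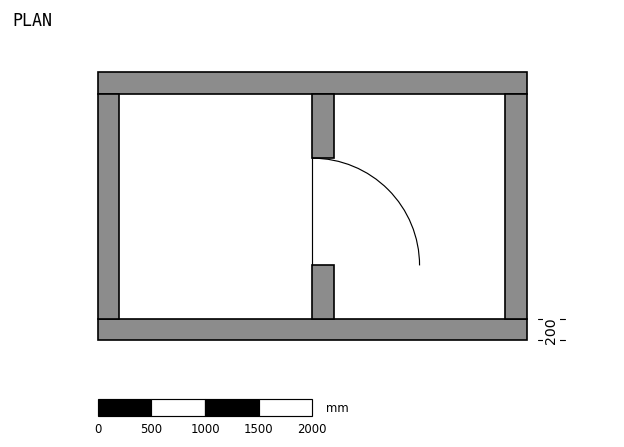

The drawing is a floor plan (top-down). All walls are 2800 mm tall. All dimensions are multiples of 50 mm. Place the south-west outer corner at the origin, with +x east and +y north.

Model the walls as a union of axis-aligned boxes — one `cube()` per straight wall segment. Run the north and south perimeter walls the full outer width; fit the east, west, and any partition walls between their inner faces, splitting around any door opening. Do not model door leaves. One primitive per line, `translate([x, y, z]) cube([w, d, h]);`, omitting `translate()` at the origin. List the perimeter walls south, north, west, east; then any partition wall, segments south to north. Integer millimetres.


cube([4000, 200, 2800]);
translate([0, 2300, 0]) cube([4000, 200, 2800]);
translate([0, 200, 0]) cube([200, 2100, 2800]);
translate([3800, 200, 0]) cube([200, 2100, 2800]);
translate([2000, 200, 0]) cube([200, 500, 2800]);
translate([2000, 1700, 0]) cube([200, 600, 2800]);


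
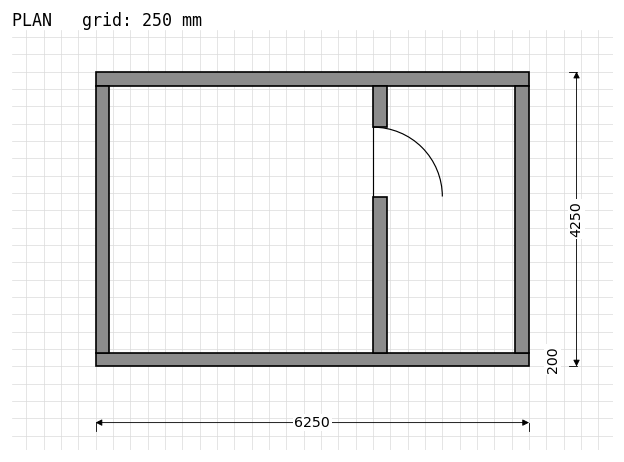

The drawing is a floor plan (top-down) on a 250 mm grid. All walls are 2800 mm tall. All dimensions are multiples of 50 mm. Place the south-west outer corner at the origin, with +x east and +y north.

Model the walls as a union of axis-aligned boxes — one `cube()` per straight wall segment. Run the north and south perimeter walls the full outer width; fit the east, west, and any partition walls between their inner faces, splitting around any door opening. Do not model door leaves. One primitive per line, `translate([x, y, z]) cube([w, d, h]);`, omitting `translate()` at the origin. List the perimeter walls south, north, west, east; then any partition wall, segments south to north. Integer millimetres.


cube([6250, 200, 2800]);
translate([0, 4050, 0]) cube([6250, 200, 2800]);
translate([0, 200, 0]) cube([200, 3850, 2800]);
translate([6050, 200, 0]) cube([200, 3850, 2800]);
translate([4000, 200, 0]) cube([200, 2250, 2800]);
translate([4000, 3450, 0]) cube([200, 600, 2800]);
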